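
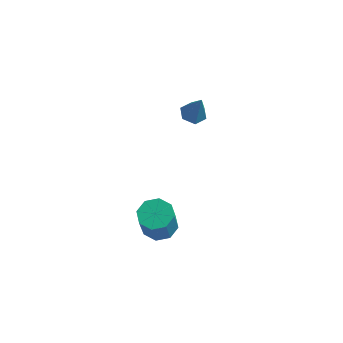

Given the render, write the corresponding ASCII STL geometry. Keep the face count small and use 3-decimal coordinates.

solid 
facet normal -0.076 0.375 -0.924
outer loop
vertex 2.235 -3.912 -1.597
vertex 1.34 -3.433 -1.329
vertex 2.357 -3.173 -1.307
endloop
endfacet
facet normal 0.986 -0.113 -0.126
outer loop
vertex 2.235 -3.912 -1.597
vertex 2.357 -3.173 -1.307
vertex 2.395 -4.707 0.362
endloop
endfacet
facet normal 0.986 -0.113 -0.126
outer loop
vertex 2.395 -4.707 0.362
vertex 2.357 -3.173 -1.307
vertex 2.517 -3.967 0.651
endloop
endfacet
facet normal 0.075 -0.374 0.925
outer loop
vertex 2.395 -4.707 0.362
vertex 2.517 -3.967 0.651
vertex 1.5 -4.227 0.629
endloop
endfacet
facet normal -0.076 0.375 -0.924
outer loop
vertex 2.357 -3.173 -1.307
vertex 1.34 -3.433 -1.329
vertex 1.883 -2.586 -1.03
endloop
endfacet
facet normal 0.804 0.571 0.166
outer loop
vertex 2.357 -3.173 -1.307
vertex 1.883 -2.586 -1.03
vertex 2.517 -3.967 0.651
endloop
endfacet
facet normal 0.805 0.570 0.165
outer loop
vertex 2.517 -3.967 0.651
vertex 1.883 -2.586 -1.03
vertex 2.044 -3.38 0.928
endloop
endfacet
facet normal 0.076 -0.375 0.924
outer loop
vertex 2.517 -3.967 0.651
vertex 2.044 -3.38 0.928
vertex 1.5 -4.227 0.629
endloop
endfacet
facet normal -0.075 0.374 -0.924
outer loop
vertex 1.883 -2.586 -1.03
vertex 1.34 -3.433 -1.329
vertex 1.091 -2.495 -0.929
endloop
endfacet
facet normal 0.152 0.920 0.361
outer loop
vertex 1.883 -2.586 -1.03
vertex 1.091 -2.495 -0.929
vertex 2.044 -3.38 0.928
endloop
endfacet
facet normal 0.152 0.920 0.360
outer loop
vertex 2.044 -3.38 0.928
vertex 1.091 -2.495 -0.929
vertex 1.252 -3.289 1.03
endloop
endfacet
facet normal 0.076 -0.375 0.924
outer loop
vertex 2.044 -3.38 0.928
vertex 1.252 -3.289 1.03
vertex 1.5 -4.227 0.629
endloop
endfacet
facet normal -0.075 0.374 -0.924
outer loop
vertex 1.091 -2.495 -0.929
vertex 1.34 -3.433 -1.329
vertex 0.445 -2.953 -1.062
endloop
endfacet
facet normal -0.589 0.731 0.345
outer loop
vertex 1.091 -2.495 -0.929
vertex 0.445 -2.953 -1.062
vertex 1.252 -3.289 1.03
endloop
endfacet
facet normal -0.589 0.731 0.345
outer loop
vertex 1.252 -3.289 1.03
vertex 0.445 -2.953 -1.062
vertex 0.605 -3.748 0.897
endloop
endfacet
facet normal 0.076 -0.375 0.924
outer loop
vertex 1.252 -3.289 1.03
vertex 0.605 -3.748 0.897
vertex 1.5 -4.227 0.629
endloop
endfacet
facet normal -0.075 0.374 -0.925
outer loop
vertex 0.445 -2.953 -1.062
vertex 1.34 -3.433 -1.329
vertex 0.323 -3.693 -1.351
endloop
endfacet
facet normal -0.986 0.113 0.126
outer loop
vertex 0.445 -2.953 -1.062
vertex 0.323 -3.693 -1.351
vertex 0.605 -3.748 0.897
endloop
endfacet
facet normal -0.986 0.113 0.126
outer loop
vertex 0.605 -3.748 0.897
vertex 0.323 -3.693 -1.351
vertex 0.483 -4.487 0.607
endloop
endfacet
facet normal 0.076 -0.375 0.924
outer loop
vertex 0.605 -3.748 0.897
vertex 0.483 -4.487 0.607
vertex 1.5 -4.227 0.629
endloop
endfacet
facet normal -0.076 0.375 -0.924
outer loop
vertex 0.323 -3.693 -1.351
vertex 1.34 -3.433 -1.329
vertex 0.796 -4.28 -1.628
endloop
endfacet
facet normal -0.805 -0.570 -0.165
outer loop
vertex 0.323 -3.693 -1.351
vertex 0.796 -4.28 -1.628
vertex 0.483 -4.487 0.607
endloop
endfacet
facet normal -0.804 -0.571 -0.165
outer loop
vertex 0.483 -4.487 0.607
vertex 0.796 -4.28 -1.628
vertex 0.957 -5.074 0.33
endloop
endfacet
facet normal 0.076 -0.375 0.924
outer loop
vertex 0.483 -4.487 0.607
vertex 0.957 -5.074 0.33
vertex 1.5 -4.227 0.629
endloop
endfacet
facet normal -0.076 0.375 -0.924
outer loop
vertex 0.796 -4.28 -1.628
vertex 1.34 -3.433 -1.329
vertex 1.588 -4.371 -1.73
endloop
endfacet
facet normal -0.152 -0.920 -0.361
outer loop
vertex 0.796 -4.28 -1.628
vertex 1.588 -4.371 -1.73
vertex 0.957 -5.074 0.33
endloop
endfacet
facet normal -0.152 -0.920 -0.361
outer loop
vertex 0.957 -5.074 0.33
vertex 1.588 -4.371 -1.73
vertex 1.749 -5.165 0.229
endloop
endfacet
facet normal 0.075 -0.374 0.924
outer loop
vertex 0.957 -5.074 0.33
vertex 1.749 -5.165 0.229
vertex 1.5 -4.227 0.629
endloop
endfacet
facet normal -0.076 0.375 -0.924
outer loop
vertex 1.588 -4.371 -1.73
vertex 1.34 -3.433 -1.329
vertex 2.235 -3.912 -1.597
endloop
endfacet
facet normal 0.589 -0.731 -0.345
outer loop
vertex 1.588 -4.371 -1.73
vertex 2.235 -3.912 -1.597
vertex 1.749 -5.165 0.229
endloop
endfacet
facet normal 0.589 -0.731 -0.345
outer loop
vertex 1.749 -5.165 0.229
vertex 2.235 -3.912 -1.597
vertex 2.395 -4.707 0.362
endloop
endfacet
facet normal 0.075 -0.374 0.924
outer loop
vertex 1.749 -5.165 0.229
vertex 2.395 -4.707 0.362
vertex 1.5 -4.227 0.629
endloop
endfacet
facet normal -0.334 0.129 -0.934
outer loop
vertex 0.418 2.76 1.895
vertex -0.028 3.402 2.143
vertex 0.742 3.513 1.883
endloop
endfacet
facet normal 0.918 -0.395 -0.008
outer loop
vertex 0.418 2.76 1.895
vertex 0.742 3.513 1.883
vertex 0.608 3.158 3.917
endloop
endfacet
facet normal -0.334 0.127 -0.934
outer loop
vertex 0.742 3.513 1.883
vertex -0.028 3.402 2.143
vertex 0.296 4.155 2.13
endloop
endfacet
facet normal 0.838 0.526 0.147
outer loop
vertex 0.742 3.513 1.883
vertex 0.296 4.155 2.13
vertex 0.608 3.158 3.917
endloop
endfacet
facet normal -0.335 0.128 -0.933
outer loop
vertex 0.296 4.155 2.13
vertex -0.028 3.402 2.143
vertex -0.473 4.044 2.391
endloop
endfacet
facet normal 0.037 0.875 0.482
outer loop
vertex 0.296 4.155 2.13
vertex -0.473 4.044 2.391
vertex 0.608 3.158 3.917
endloop
endfacet
facet normal -0.334 0.129 -0.934
outer loop
vertex -0.473 4.044 2.391
vertex -0.028 3.402 2.143
vertex -0.797 3.291 2.403
endloop
endfacet
facet normal -0.685 0.305 0.662
outer loop
vertex -0.473 4.044 2.391
vertex -0.797 3.291 2.403
vertex 0.608 3.158 3.917
endloop
endfacet
facet normal -0.334 0.128 -0.934
outer loop
vertex -0.797 3.291 2.403
vertex -0.028 3.402 2.143
vertex -0.352 2.649 2.156
endloop
endfacet
facet normal -0.605 -0.614 0.507
outer loop
vertex -0.797 3.291 2.403
vertex -0.352 2.649 2.156
vertex 0.608 3.158 3.917
endloop
endfacet
facet normal -0.335 0.128 -0.934
outer loop
vertex -0.352 2.649 2.156
vertex -0.028 3.402 2.143
vertex 0.418 2.76 1.895
endloop
endfacet
facet normal 0.197 -0.965 0.171
outer loop
vertex -0.352 2.649 2.156
vertex 0.418 2.76 1.895
vertex 0.608 3.158 3.917
endloop
endfacet

endsolid


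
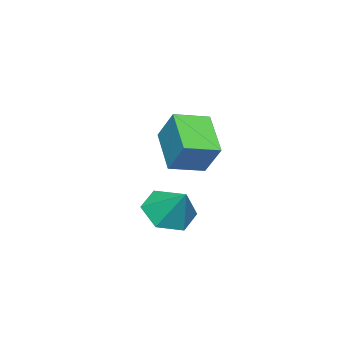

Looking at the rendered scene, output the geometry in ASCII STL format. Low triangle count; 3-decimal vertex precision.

solid 
facet normal -0.296 -0.620 -0.726
outer loop
vertex 3.07 0.595 -3.963
vertex 2.3 1.308 -4.258
vertex 3.292 1.36 -4.707
endloop
endfacet
facet normal 0.955 0.010 0.295
outer loop
vertex 3.07 0.595 -3.963
vertex 3.292 1.36 -4.707
vertex 2.78 2.312 -3.082
endloop
endfacet
facet normal -0.296 -0.620 -0.726
outer loop
vertex 3.292 1.36 -4.707
vertex 2.3 1.308 -4.258
vertex 2.522 2.073 -5.002
endloop
endfacet
facet normal 0.705 0.686 -0.180
outer loop
vertex 3.292 1.36 -4.707
vertex 2.522 2.073 -5.002
vertex 2.78 2.312 -3.082
endloop
endfacet
facet normal -0.296 -0.620 -0.726
outer loop
vertex 2.522 2.073 -5.002
vertex 2.3 1.308 -4.258
vertex 1.53 2.021 -4.553
endloop
endfacet
facet normal -0.101 0.989 -0.109
outer loop
vertex 2.522 2.073 -5.002
vertex 1.53 2.021 -4.553
vertex 2.78 2.312 -3.082
endloop
endfacet
facet normal -0.296 -0.620 -0.727
outer loop
vertex 1.53 2.021 -4.553
vertex 2.3 1.308 -4.258
vertex 1.308 1.255 -3.809
endloop
endfacet
facet normal -0.657 0.615 0.437
outer loop
vertex 1.53 2.021 -4.553
vertex 1.308 1.255 -3.809
vertex 2.78 2.312 -3.082
endloop
endfacet
facet normal -0.296 -0.620 -0.727
outer loop
vertex 1.308 1.255 -3.809
vertex 2.3 1.308 -4.258
vertex 2.078 0.542 -3.514
endloop
endfacet
facet normal -0.406 -0.061 0.912
outer loop
vertex 1.308 1.255 -3.809
vertex 2.078 0.542 -3.514
vertex 2.78 2.312 -3.082
endloop
endfacet
facet normal -0.296 -0.620 -0.727
outer loop
vertex 2.078 0.542 -3.514
vertex 2.3 1.308 -4.258
vertex 3.07 0.595 -3.963
endloop
endfacet
facet normal 0.400 -0.364 0.841
outer loop
vertex 2.078 0.542 -3.514
vertex 3.07 0.595 -3.963
vertex 2.78 2.312 -3.082
endloop
endfacet
facet normal -0.605 -0.586 0.540
outer loop
vertex -1.366 -0.729 -0.958
vertex -2.544 0.194 -1.277
vertex -1.7 -1.617 -2.296
endloop
endfacet
facet normal 0.770 -0.603 0.208
outer loop
vertex -0.436 -0.394 -3.423
vertex -1.366 -0.729 -0.958
vertex -1.7 -1.617 -2.296
endloop
endfacet
facet normal -0.605 -0.586 0.540
outer loop
vertex -1.7 -1.617 -2.296
vertex -2.544 0.194 -1.277
vertex -2.878 -0.694 -2.614
endloop
endfacet
facet normal -0.204 -0.541 -0.816
outer loop
vertex -2.878 -0.694 -2.614
vertex -0.436 -0.394 -3.423
vertex -1.7 -1.617 -2.296
endloop
endfacet
facet normal 0.203 0.541 0.816
outer loop
vertex -1.366 -0.729 -0.958
vertex -1.28 1.417 -2.404
vertex -2.544 0.194 -1.277
endloop
endfacet
facet normal 0.770 -0.603 0.208
outer loop
vertex -0.102 0.494 -2.086
vertex -1.366 -0.729 -0.958
vertex -0.436 -0.394 -3.423
endloop
endfacet
facet normal 0.204 0.541 0.816
outer loop
vertex -0.102 0.494 -2.086
vertex -1.28 1.417 -2.404
vertex -1.366 -0.729 -0.958
endloop
endfacet
facet normal -0.770 0.603 -0.208
outer loop
vertex -2.544 0.194 -1.277
vertex -1.28 1.417 -2.404
vertex -2.878 -0.694 -2.614
endloop
endfacet
facet normal -0.204 -0.542 -0.816
outer loop
vertex -1.614 0.529 -3.742
vertex -0.436 -0.394 -3.423
vertex -2.878 -0.694 -2.614
endloop
endfacet
facet normal -0.770 0.603 -0.208
outer loop
vertex -2.878 -0.694 -2.614
vertex -1.28 1.417 -2.404
vertex -1.614 0.529 -3.742
endloop
endfacet
facet normal 0.605 0.585 -0.540
outer loop
vertex -1.614 0.529 -3.742
vertex -0.102 0.494 -2.086
vertex -0.436 -0.394 -3.423
endloop
endfacet
facet normal 0.605 0.586 -0.540
outer loop
vertex -1.28 1.417 -2.404
vertex -0.102 0.494 -2.086
vertex -1.614 0.529 -3.742
endloop
endfacet

endsolid


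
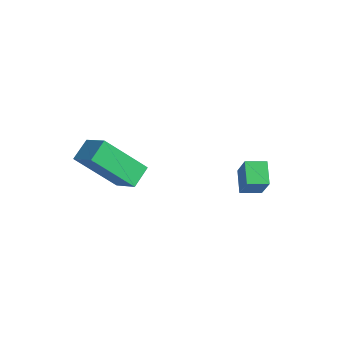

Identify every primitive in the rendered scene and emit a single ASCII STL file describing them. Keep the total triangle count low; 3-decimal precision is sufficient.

solid 
facet normal -0.879 -0.081 -0.470
outer loop
vertex -0.916 -3.335 3.588
vertex -0.214 -2.025 2.048
vertex -0.584 -4.09 3.097
endloop
endfacet
facet normal -0.329 -0.612 0.719
outer loop
vertex 0.454 -3.995 3.652
vertex -0.916 -3.335 3.588
vertex -0.584 -4.09 3.097
endloop
endfacet
facet normal -0.879 -0.081 -0.470
outer loop
vertex -0.584 -4.09 3.097
vertex -0.214 -2.025 2.048
vertex 0.118 -2.781 1.557
endloop
endfacet
facet normal 0.345 -0.787 -0.511
outer loop
vertex 0.118 -2.781 1.557
vertex 0.454 -3.995 3.652
vertex -0.584 -4.09 3.097
endloop
endfacet
facet normal -0.346 0.787 0.512
outer loop
vertex -0.916 -3.335 3.588
vertex 0.824 -1.93 2.603
vertex -0.214 -2.025 2.048
endloop
endfacet
facet normal -0.328 -0.612 0.720
outer loop
vertex 0.122 -3.239 4.143
vertex -0.916 -3.335 3.588
vertex 0.454 -3.995 3.652
endloop
endfacet
facet normal -0.346 0.787 0.511
outer loop
vertex 0.122 -3.239 4.143
vertex 0.824 -1.93 2.603
vertex -0.916 -3.335 3.588
endloop
endfacet
facet normal 0.329 0.612 -0.720
outer loop
vertex -0.214 -2.025 2.048
vertex 0.824 -1.93 2.603
vertex 0.118 -2.781 1.557
endloop
endfacet
facet normal 0.346 -0.787 -0.511
outer loop
vertex 1.156 -2.685 2.112
vertex 0.454 -3.995 3.652
vertex 0.118 -2.781 1.557
endloop
endfacet
facet normal 0.328 0.612 -0.719
outer loop
vertex 0.118 -2.781 1.557
vertex 0.824 -1.93 2.603
vertex 1.156 -2.685 2.112
endloop
endfacet
facet normal 0.879 0.081 0.470
outer loop
vertex 1.156 -2.685 2.112
vertex 0.122 -3.239 4.143
vertex 0.454 -3.995 3.652
endloop
endfacet
facet normal 0.879 0.081 0.470
outer loop
vertex 0.824 -1.93 2.603
vertex 0.122 -3.239 4.143
vertex 1.156 -2.685 2.112
endloop
endfacet
facet normal -0.556 0.172 -0.814
outer loop
vertex 2.081 1.032 1.96
vertex 2.429 1.746 1.873
vertex 2.789 0.617 1.389
endloop
endfacet
facet normal -0.436 -0.893 0.109
outer loop
vertex 3.511 0.394 2.447
vertex 2.081 1.032 1.96
vertex 2.789 0.617 1.389
endloop
endfacet
facet normal -0.555 0.172 -0.814
outer loop
vertex 2.789 0.617 1.389
vertex 2.429 1.746 1.873
vertex 3.138 1.332 1.302
endloop
endfacet
facet normal 0.708 -0.415 -0.571
outer loop
vertex 3.138 1.332 1.302
vertex 3.511 0.394 2.447
vertex 2.789 0.617 1.389
endloop
endfacet
facet normal -0.708 0.415 0.571
outer loop
vertex 2.081 1.032 1.96
vertex 3.151 1.523 2.931
vertex 2.429 1.746 1.873
endloop
endfacet
facet normal -0.435 -0.894 0.107
outer loop
vertex 2.802 0.808 3.018
vertex 2.081 1.032 1.96
vertex 3.511 0.394 2.447
endloop
endfacet
facet normal -0.708 0.415 0.571
outer loop
vertex 2.802 0.808 3.018
vertex 3.151 1.523 2.931
vertex 2.081 1.032 1.96
endloop
endfacet
facet normal 0.435 0.894 -0.108
outer loop
vertex 2.429 1.746 1.873
vertex 3.151 1.523 2.931
vertex 3.138 1.332 1.302
endloop
endfacet
facet normal 0.709 -0.415 -0.571
outer loop
vertex 3.859 1.108 2.36
vertex 3.511 0.394 2.447
vertex 3.138 1.332 1.302
endloop
endfacet
facet normal 0.436 0.893 -0.108
outer loop
vertex 3.138 1.332 1.302
vertex 3.151 1.523 2.931
vertex 3.859 1.108 2.36
endloop
endfacet
facet normal 0.555 -0.171 0.814
outer loop
vertex 3.859 1.108 2.36
vertex 2.802 0.808 3.018
vertex 3.511 0.394 2.447
endloop
endfacet
facet normal 0.555 -0.172 0.814
outer loop
vertex 3.151 1.523 2.931
vertex 2.802 0.808 3.018
vertex 3.859 1.108 2.36
endloop
endfacet

endsolid


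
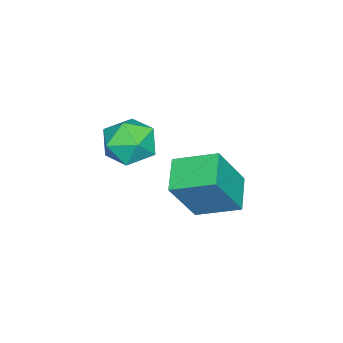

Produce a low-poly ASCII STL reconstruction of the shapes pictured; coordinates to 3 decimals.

solid 
facet normal -0.872 0.344 0.349
outer loop
vertex -2.013 -1.383 -0.934
vertex -1.966 -1.979 -0.228
vertex -1.599 -1.134 -0.145
endloop
endfacet
facet normal -0.516 0.857 0.000
outer loop
vertex -2.013 -1.383 -0.934
vertex -1.599 -1.134 -0.145
vertex -1.221 -0.906 -0.958
endloop
endfacet
facet normal -0.400 0.630 -0.666
outer loop
vertex -2.013 -1.383 -0.934
vertex -1.221 -0.906 -0.958
vertex -1.355 -1.61 -1.544
endloop
endfacet
facet normal -0.684 -0.021 -0.730
outer loop
vertex -2.013 -1.383 -0.934
vertex -1.355 -1.61 -1.544
vertex -1.816 -2.273 -1.093
endloop
endfacet
facet normal -0.975 -0.198 -0.102
outer loop
vertex -2.013 -1.383 -0.934
vertex -1.816 -2.273 -1.093
vertex -1.966 -1.979 -0.228
endloop
endfacet
facet normal 0.118 0.941 0.318
outer loop
vertex -1.221 -0.906 -0.958
vertex -1.599 -1.134 -0.145
vertex -0.684 -1.207 -0.267
endloop
endfacet
facet normal -0.458 0.112 0.882
outer loop
vertex -1.599 -1.134 -0.145
vertex -1.966 -1.979 -0.228
vertex -1.145 -1.87 0.184
endloop
endfacet
facet normal -0.625 -0.766 0.152
outer loop
vertex -1.966 -1.979 -0.228
vertex -1.816 -2.273 -1.093
vertex -1.279 -2.574 -0.402
endloop
endfacet
facet normal -0.153 -0.481 -0.863
outer loop
vertex -1.816 -2.273 -1.093
vertex -1.355 -1.61 -1.544
vertex -0.901 -2.346 -1.215
endloop
endfacet
facet normal 0.305 0.574 -0.760
outer loop
vertex -1.355 -1.61 -1.544
vertex -1.221 -0.906 -0.958
vertex -0.534 -1.501 -1.132
endloop
endfacet
facet normal 0.684 0.021 0.730
outer loop
vertex -0.487 -2.097 -0.426
vertex -0.684 -1.207 -0.267
vertex -1.145 -1.87 0.184
endloop
endfacet
facet normal 0.400 -0.630 0.666
outer loop
vertex -0.487 -2.097 -0.426
vertex -1.145 -1.87 0.184
vertex -1.279 -2.574 -0.402
endloop
endfacet
facet normal 0.516 -0.857 -0.000
outer loop
vertex -0.487 -2.097 -0.426
vertex -1.279 -2.574 -0.402
vertex -0.901 -2.346 -1.215
endloop
endfacet
facet normal 0.872 -0.344 -0.349
outer loop
vertex -0.487 -2.097 -0.426
vertex -0.901 -2.346 -1.215
vertex -0.534 -1.501 -1.132
endloop
endfacet
facet normal 0.975 0.198 0.102
outer loop
vertex -0.487 -2.097 -0.426
vertex -0.534 -1.501 -1.132
vertex -0.684 -1.207 -0.267
endloop
endfacet
facet normal 0.153 0.481 0.863
outer loop
vertex -1.145 -1.87 0.184
vertex -0.684 -1.207 -0.267
vertex -1.599 -1.134 -0.145
endloop
endfacet
facet normal -0.305 -0.574 0.760
outer loop
vertex -1.279 -2.574 -0.402
vertex -1.145 -1.87 0.184
vertex -1.966 -1.979 -0.228
endloop
endfacet
facet normal -0.118 -0.941 -0.318
outer loop
vertex -0.901 -2.346 -1.215
vertex -1.279 -2.574 -0.402
vertex -1.816 -2.273 -1.093
endloop
endfacet
facet normal 0.458 -0.112 -0.882
outer loop
vertex -0.534 -1.501 -1.132
vertex -0.901 -2.346 -1.215
vertex -1.355 -1.61 -1.544
endloop
endfacet
facet normal 0.625 0.766 -0.152
outer loop
vertex -0.684 -1.207 -0.267
vertex -0.534 -1.501 -1.132
vertex -1.221 -0.906 -0.958
endloop
endfacet
facet normal -0.448 0.253 -0.858
outer loop
vertex -4.197 0.676 -3.719
vertex -3.081 1.059 -4.189
vertex -3.944 -0.73 -4.266
endloop
endfacet
facet normal -0.879 -0.302 0.370
outer loop
vertex -3.079 -1.219 -2.611
vertex -4.197 0.676 -3.719
vertex -3.944 -0.73 -4.266
endloop
endfacet
facet normal -0.448 0.253 -0.857
outer loop
vertex -3.944 -0.73 -4.266
vertex -3.081 1.059 -4.189
vertex -2.829 -0.347 -4.736
endloop
endfacet
facet normal 0.165 -0.919 -0.358
outer loop
vertex -2.829 -0.347 -4.736
vertex -3.079 -1.219 -2.611
vertex -3.944 -0.73 -4.266
endloop
endfacet
facet normal -0.165 0.919 0.358
outer loop
vertex -4.197 0.676 -3.719
vertex -2.216 0.57 -2.534
vertex -3.081 1.059 -4.189
endloop
endfacet
facet normal -0.878 -0.302 0.371
outer loop
vertex -3.331 0.187 -2.064
vertex -4.197 0.676 -3.719
vertex -3.079 -1.219 -2.611
endloop
endfacet
facet normal -0.165 0.919 0.358
outer loop
vertex -3.331 0.187 -2.064
vertex -2.216 0.57 -2.534
vertex -4.197 0.676 -3.719
endloop
endfacet
facet normal 0.879 0.301 -0.370
outer loop
vertex -3.081 1.059 -4.189
vertex -2.216 0.57 -2.534
vertex -2.829 -0.347 -4.736
endloop
endfacet
facet normal 0.165 -0.919 -0.358
outer loop
vertex -1.963 -0.836 -3.081
vertex -3.079 -1.219 -2.611
vertex -2.829 -0.347 -4.736
endloop
endfacet
facet normal 0.878 0.302 -0.370
outer loop
vertex -2.829 -0.347 -4.736
vertex -2.216 0.57 -2.534
vertex -1.963 -0.836 -3.081
endloop
endfacet
facet normal 0.448 -0.253 0.857
outer loop
vertex -1.963 -0.836 -3.081
vertex -3.331 0.187 -2.064
vertex -3.079 -1.219 -2.611
endloop
endfacet
facet normal 0.448 -0.253 0.857
outer loop
vertex -2.216 0.57 -2.534
vertex -3.331 0.187 -2.064
vertex -1.963 -0.836 -3.081
endloop
endfacet

endsolid


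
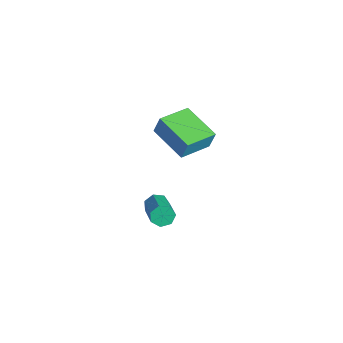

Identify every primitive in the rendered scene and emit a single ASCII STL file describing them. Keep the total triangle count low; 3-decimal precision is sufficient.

solid 
facet normal -0.935 -0.255 0.246
outer loop
vertex -4.171 -0.637 -2.108
vertex -4.705 1.049 -2.386
vertex -4.377 -0.871 -3.132
endloop
endfacet
facet normal 0.298 -0.942 0.155
outer loop
vertex -2.395 -0.329 -3.654
vertex -4.171 -0.637 -2.108
vertex -4.377 -0.871 -3.132
endloop
endfacet
facet normal -0.935 -0.255 0.246
outer loop
vertex -4.377 -0.871 -3.132
vertex -4.705 1.049 -2.386
vertex -4.911 0.815 -3.41
endloop
endfacet
facet normal -0.192 -0.219 -0.957
outer loop
vertex -4.911 0.815 -3.41
vertex -2.395 -0.329 -3.654
vertex -4.377 -0.871 -3.132
endloop
endfacet
facet normal 0.192 0.219 0.957
outer loop
vertex -4.171 -0.637 -2.108
vertex -2.723 1.591 -2.908
vertex -4.705 1.049 -2.386
endloop
endfacet
facet normal 0.298 -0.942 0.155
outer loop
vertex -2.189 -0.095 -2.63
vertex -4.171 -0.637 -2.108
vertex -2.395 -0.329 -3.654
endloop
endfacet
facet normal 0.192 0.219 0.957
outer loop
vertex -2.189 -0.095 -2.63
vertex -2.723 1.591 -2.908
vertex -4.171 -0.637 -2.108
endloop
endfacet
facet normal -0.298 0.942 -0.155
outer loop
vertex -4.705 1.049 -2.386
vertex -2.723 1.591 -2.908
vertex -4.911 0.815 -3.41
endloop
endfacet
facet normal -0.192 -0.219 -0.957
outer loop
vertex -2.929 1.357 -3.932
vertex -2.395 -0.329 -3.654
vertex -4.911 0.815 -3.41
endloop
endfacet
facet normal -0.298 0.942 -0.155
outer loop
vertex -4.911 0.815 -3.41
vertex -2.723 1.591 -2.908
vertex -2.929 1.357 -3.932
endloop
endfacet
facet normal 0.935 0.255 -0.246
outer loop
vertex -2.929 1.357 -3.932
vertex -2.189 -0.095 -2.63
vertex -2.395 -0.329 -3.654
endloop
endfacet
facet normal 0.935 0.255 -0.246
outer loop
vertex -2.723 1.591 -2.908
vertex -2.189 -0.095 -2.63
vertex -2.929 1.357 -3.932
endloop
endfacet
facet normal -0.878 0.208 -0.430
outer loop
vertex 1.277 -2.759 -3.391
vertex 0.998 -3.054 -2.964
vertex 1.142 -2.483 -2.982
endloop
endfacet
facet normal 0.398 0.816 -0.419
outer loop
vertex 1.277 -2.759 -3.391
vertex 1.142 -2.483 -2.982
vertex 2.762 -3.11 -2.664
endloop
endfacet
facet normal 0.398 0.816 -0.419
outer loop
vertex 2.762 -3.11 -2.664
vertex 1.142 -2.483 -2.982
vertex 2.627 -2.834 -2.255
endloop
endfacet
facet normal 0.878 -0.208 0.430
outer loop
vertex 2.762 -3.11 -2.664
vertex 2.627 -2.834 -2.255
vertex 2.482 -3.406 -2.236
endloop
endfacet
facet normal -0.878 0.208 -0.431
outer loop
vertex 1.142 -2.483 -2.982
vertex 0.998 -3.054 -2.964
vertex 0.898 -2.637 -2.559
endloop
endfacet
facet normal 0.042 0.931 0.363
outer loop
vertex 1.142 -2.483 -2.982
vertex 0.898 -2.637 -2.559
vertex 2.627 -2.834 -2.255
endloop
endfacet
facet normal 0.042 0.931 0.363
outer loop
vertex 2.627 -2.834 -2.255
vertex 0.898 -2.637 -2.559
vertex 2.383 -2.988 -1.832
endloop
endfacet
facet normal 0.878 -0.208 0.431
outer loop
vertex 2.627 -2.834 -2.255
vertex 2.383 -2.988 -1.832
vertex 2.482 -3.406 -2.236
endloop
endfacet
facet normal -0.878 0.208 -0.431
outer loop
vertex 0.898 -2.637 -2.559
vertex 0.998 -3.054 -2.964
vertex 0.729 -3.105 -2.441
endloop
endfacet
facet normal -0.346 0.345 0.873
outer loop
vertex 0.898 -2.637 -2.559
vertex 0.729 -3.105 -2.441
vertex 2.383 -2.988 -1.832
endloop
endfacet
facet normal -0.346 0.347 0.872
outer loop
vertex 2.383 -2.988 -1.832
vertex 0.729 -3.105 -2.441
vertex 2.214 -3.456 -1.713
endloop
endfacet
facet normal 0.878 -0.208 0.430
outer loop
vertex 2.383 -2.988 -1.832
vertex 2.214 -3.456 -1.713
vertex 2.482 -3.406 -2.236
endloop
endfacet
facet normal -0.878 0.206 -0.432
outer loop
vertex 0.729 -3.105 -2.441
vertex 0.998 -3.054 -2.964
vertex 0.763 -3.536 -2.716
endloop
endfacet
facet normal -0.474 -0.500 0.725
outer loop
vertex 0.729 -3.105 -2.441
vertex 0.763 -3.536 -2.716
vertex 2.214 -3.456 -1.713
endloop
endfacet
facet normal -0.473 -0.500 0.725
outer loop
vertex 2.214 -3.456 -1.713
vertex 0.763 -3.536 -2.716
vertex 2.247 -3.887 -1.989
endloop
endfacet
facet normal 0.878 -0.208 0.430
outer loop
vertex 2.214 -3.456 -1.713
vertex 2.247 -3.887 -1.989
vertex 2.482 -3.406 -2.236
endloop
endfacet
facet normal -0.879 0.207 -0.430
outer loop
vertex 0.763 -3.536 -2.716
vertex 0.998 -3.054 -2.964
vertex 0.973 -3.604 -3.178
endloop
endfacet
facet normal -0.245 -0.969 0.031
outer loop
vertex 0.763 -3.536 -2.716
vertex 0.973 -3.604 -3.178
vertex 2.247 -3.887 -1.989
endloop
endfacet
facet normal -0.245 -0.969 0.031
outer loop
vertex 2.247 -3.887 -1.989
vertex 0.973 -3.604 -3.178
vertex 2.457 -3.955 -2.451
endloop
endfacet
facet normal 0.878 -0.208 0.430
outer loop
vertex 2.247 -3.887 -1.989
vertex 2.457 -3.955 -2.451
vertex 2.482 -3.406 -2.236
endloop
endfacet
facet normal -0.878 0.208 -0.431
outer loop
vertex 0.973 -3.604 -3.178
vertex 0.998 -3.054 -2.964
vertex 1.202 -3.258 -3.478
endloop
endfacet
facet normal 0.169 -0.707 -0.687
outer loop
vertex 0.973 -3.604 -3.178
vertex 1.202 -3.258 -3.478
vertex 2.457 -3.955 -2.451
endloop
endfacet
facet normal 0.169 -0.707 -0.687
outer loop
vertex 2.457 -3.955 -2.451
vertex 1.202 -3.258 -3.478
vertex 2.686 -3.609 -2.751
endloop
endfacet
facet normal 0.878 -0.208 0.430
outer loop
vertex 2.457 -3.955 -2.451
vertex 2.686 -3.609 -2.751
vertex 2.482 -3.406 -2.236
endloop
endfacet
facet normal -0.878 0.207 -0.431
outer loop
vertex 1.202 -3.258 -3.478
vertex 0.998 -3.054 -2.964
vertex 1.277 -2.759 -3.391
endloop
endfacet
facet normal 0.455 0.086 -0.886
outer loop
vertex 1.202 -3.258 -3.478
vertex 1.277 -2.759 -3.391
vertex 2.686 -3.609 -2.751
endloop
endfacet
facet normal 0.454 0.085 -0.887
outer loop
vertex 2.686 -3.609 -2.751
vertex 1.277 -2.759 -3.391
vertex 2.762 -3.11 -2.664
endloop
endfacet
facet normal 0.878 -0.209 0.430
outer loop
vertex 2.686 -3.609 -2.751
vertex 2.762 -3.11 -2.664
vertex 2.482 -3.406 -2.236
endloop
endfacet

endsolid


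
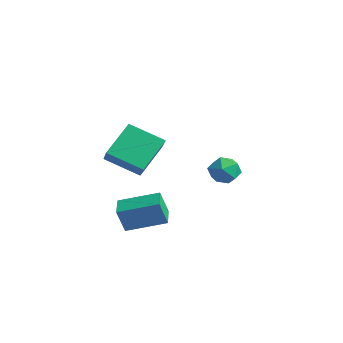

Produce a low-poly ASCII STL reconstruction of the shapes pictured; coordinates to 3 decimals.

solid 
facet normal -0.801 0.582 0.138
outer loop
vertex 1.87 -3.507 0.2
vertex 2.918 -2.183 0.696
vertex 1.941 -3.146 -0.911
endloop
endfacet
facet normal -0.595 -0.752 -0.282
outer loop
vertex 2.782 -3.757 -1.056
vertex 1.87 -3.507 0.2
vertex 1.941 -3.146 -0.911
endloop
endfacet
facet normal -0.801 0.582 0.139
outer loop
vertex 1.941 -3.146 -0.911
vertex 2.918 -2.183 0.696
vertex 2.988 -1.822 -0.414
endloop
endfacet
facet normal 0.060 0.309 -0.949
outer loop
vertex 2.988 -1.822 -0.414
vertex 2.782 -3.757 -1.056
vertex 1.941 -3.146 -0.911
endloop
endfacet
facet normal -0.060 -0.308 0.949
outer loop
vertex 1.87 -3.507 0.2
vertex 3.759 -2.794 0.551
vertex 2.918 -2.183 0.696
endloop
endfacet
facet normal -0.595 -0.753 -0.282
outer loop
vertex 2.712 -4.118 0.054
vertex 1.87 -3.507 0.2
vertex 2.782 -3.757 -1.056
endloop
endfacet
facet normal -0.060 -0.309 0.949
outer loop
vertex 2.712 -4.118 0.054
vertex 3.759 -2.794 0.551
vertex 1.87 -3.507 0.2
endloop
endfacet
facet normal 0.595 0.752 0.282
outer loop
vertex 2.918 -2.183 0.696
vertex 3.759 -2.794 0.551
vertex 2.988 -1.822 -0.414
endloop
endfacet
facet normal 0.059 0.309 -0.949
outer loop
vertex 3.83 -2.433 -0.56
vertex 2.782 -3.757 -1.056
vertex 2.988 -1.822 -0.414
endloop
endfacet
facet normal 0.595 0.752 0.283
outer loop
vertex 2.988 -1.822 -0.414
vertex 3.759 -2.794 0.551
vertex 3.83 -2.433 -0.56
endloop
endfacet
facet normal 0.801 -0.582 -0.139
outer loop
vertex 3.83 -2.433 -0.56
vertex 2.712 -4.118 0.054
vertex 2.782 -3.757 -1.056
endloop
endfacet
facet normal 0.801 -0.582 -0.138
outer loop
vertex 3.759 -2.794 0.551
vertex 2.712 -4.118 0.054
vertex 3.83 -2.433 -0.56
endloop
endfacet
facet normal -0.636 -0.446 0.629
outer loop
vertex 0.86 1.966 0.551
vertex 1.305 1.302 0.53
vertex 1.452 1.865 1.078
endloop
endfacet
facet normal -0.617 0.259 0.743
outer loop
vertex 0.86 1.966 0.551
vertex 1.452 1.865 1.078
vertex 1.339 2.578 0.736
endloop
endfacet
facet normal -0.800 0.585 0.135
outer loop
vertex 0.86 1.966 0.551
vertex 1.339 2.578 0.736
vertex 1.122 2.456 -0.023
endloop
endfacet
facet normal -0.931 0.082 -0.355
outer loop
vertex 0.86 1.966 0.551
vertex 1.122 2.456 -0.023
vertex 1.101 1.667 -0.15
endloop
endfacet
facet normal -0.830 -0.555 -0.049
outer loop
vertex 0.86 1.966 0.551
vertex 1.101 1.667 -0.15
vertex 1.305 1.302 0.53
endloop
endfacet
facet normal 0.055 0.439 0.897
outer loop
vertex 1.339 2.578 0.736
vertex 1.452 1.865 1.078
vertex 2.079 2.293 0.83
endloop
endfacet
facet normal 0.024 -0.701 0.713
outer loop
vertex 1.452 1.865 1.078
vertex 1.305 1.302 0.53
vertex 2.058 1.504 0.703
endloop
endfacet
facet normal -0.289 -0.877 -0.384
outer loop
vertex 1.305 1.302 0.53
vertex 1.101 1.667 -0.15
vertex 1.841 1.382 -0.056
endloop
endfacet
facet normal -0.452 0.153 -0.879
outer loop
vertex 1.101 1.667 -0.15
vertex 1.122 2.456 -0.023
vertex 1.728 2.095 -0.398
endloop
endfacet
facet normal -0.239 0.967 -0.087
outer loop
vertex 1.122 2.456 -0.023
vertex 1.339 2.578 0.736
vertex 1.875 2.658 0.15
endloop
endfacet
facet normal 0.931 -0.082 0.355
outer loop
vertex 2.32 1.994 0.129
vertex 2.079 2.293 0.83
vertex 2.058 1.504 0.703
endloop
endfacet
facet normal 0.800 -0.585 -0.135
outer loop
vertex 2.32 1.994 0.129
vertex 2.058 1.504 0.703
vertex 1.841 1.382 -0.056
endloop
endfacet
facet normal 0.617 -0.259 -0.743
outer loop
vertex 2.32 1.994 0.129
vertex 1.841 1.382 -0.056
vertex 1.728 2.095 -0.398
endloop
endfacet
facet normal 0.636 0.446 -0.629
outer loop
vertex 2.32 1.994 0.129
vertex 1.728 2.095 -0.398
vertex 1.875 2.658 0.15
endloop
endfacet
facet normal 0.830 0.555 0.049
outer loop
vertex 2.32 1.994 0.129
vertex 1.875 2.658 0.15
vertex 2.079 2.293 0.83
endloop
endfacet
facet normal 0.452 -0.153 0.879
outer loop
vertex 2.058 1.504 0.703
vertex 2.079 2.293 0.83
vertex 1.452 1.865 1.078
endloop
endfacet
facet normal 0.239 -0.967 0.087
outer loop
vertex 1.841 1.382 -0.056
vertex 2.058 1.504 0.703
vertex 1.305 1.302 0.53
endloop
endfacet
facet normal -0.055 -0.439 -0.897
outer loop
vertex 1.728 2.095 -0.398
vertex 1.841 1.382 -0.056
vertex 1.101 1.667 -0.15
endloop
endfacet
facet normal -0.024 0.701 -0.713
outer loop
vertex 1.875 2.658 0.15
vertex 1.728 2.095 -0.398
vertex 1.122 2.456 -0.023
endloop
endfacet
facet normal 0.289 0.877 0.384
outer loop
vertex 2.079 2.293 0.83
vertex 1.875 2.658 0.15
vertex 1.339 2.578 0.736
endloop
endfacet
facet normal -0.699 0.336 -0.631
outer loop
vertex 0.468 -3.245 1.949
vertex 0.081 -1.908 3.09
vertex 1.634 -2.255 1.185
endloop
endfacet
facet normal 0.215 -0.743 -0.634
outer loop
vertex 2.459 -2.652 1.93
vertex 0.468 -3.245 1.949
vertex 1.634 -2.255 1.185
endloop
endfacet
facet normal -0.699 0.337 -0.631
outer loop
vertex 1.634 -2.255 1.185
vertex 0.081 -1.908 3.09
vertex 1.248 -0.918 2.326
endloop
endfacet
facet normal 0.682 0.579 -0.447
outer loop
vertex 1.248 -0.918 2.326
vertex 2.459 -2.652 1.93
vertex 1.634 -2.255 1.185
endloop
endfacet
facet normal -0.682 -0.579 0.447
outer loop
vertex 0.468 -3.245 1.949
vertex 0.906 -2.305 3.835
vertex 0.081 -1.908 3.09
endloop
endfacet
facet normal 0.215 -0.743 -0.634
outer loop
vertex 1.292 -3.642 2.694
vertex 0.468 -3.245 1.949
vertex 2.459 -2.652 1.93
endloop
endfacet
facet normal -0.683 -0.578 0.447
outer loop
vertex 1.292 -3.642 2.694
vertex 0.906 -2.305 3.835
vertex 0.468 -3.245 1.949
endloop
endfacet
facet normal -0.215 0.743 0.634
outer loop
vertex 0.081 -1.908 3.09
vertex 0.906 -2.305 3.835
vertex 1.248 -0.918 2.326
endloop
endfacet
facet normal 0.682 0.579 -0.447
outer loop
vertex 2.072 -1.315 3.071
vertex 2.459 -2.652 1.93
vertex 1.248 -0.918 2.326
endloop
endfacet
facet normal -0.215 0.743 0.634
outer loop
vertex 1.248 -0.918 2.326
vertex 0.906 -2.305 3.835
vertex 2.072 -1.315 3.071
endloop
endfacet
facet normal 0.699 -0.336 0.631
outer loop
vertex 2.072 -1.315 3.071
vertex 1.292 -3.642 2.694
vertex 2.459 -2.652 1.93
endloop
endfacet
facet normal 0.699 -0.337 0.631
outer loop
vertex 0.906 -2.305 3.835
vertex 1.292 -3.642 2.694
vertex 2.072 -1.315 3.071
endloop
endfacet

endsolid


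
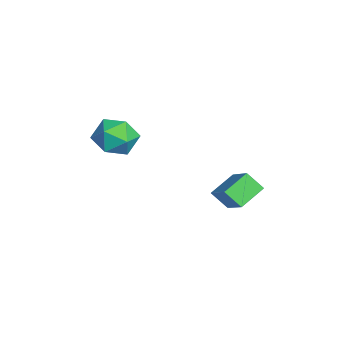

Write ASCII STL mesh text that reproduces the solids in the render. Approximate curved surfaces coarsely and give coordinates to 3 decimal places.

solid 
facet normal -0.925 -0.164 0.344
outer loop
vertex -3.8 -1.777 3.861
vertex -3.864 -2.821 3.193
vertex -3.426 -2.853 4.354
endloop
endfacet
facet normal -0.533 0.192 0.824
outer loop
vertex -3.8 -1.777 3.861
vertex -3.426 -2.853 4.354
vertex -2.764 -1.821 4.542
endloop
endfacet
facet normal -0.308 0.797 0.520
outer loop
vertex -3.8 -1.777 3.861
vertex -2.764 -1.821 4.542
vertex -2.793 -1.151 3.499
endloop
endfacet
facet normal -0.560 0.815 -0.148
outer loop
vertex -3.8 -1.777 3.861
vertex -2.793 -1.151 3.499
vertex -3.473 -1.769 2.665
endloop
endfacet
facet normal -0.941 0.221 -0.256
outer loop
vertex -3.8 -1.777 3.861
vertex -3.473 -1.769 2.665
vertex -3.864 -2.821 3.193
endloop
endfacet
facet normal 0.040 -0.204 0.978
outer loop
vertex -2.764 -1.821 4.542
vertex -3.426 -2.853 4.354
vertex -2.187 -2.891 4.295
endloop
endfacet
facet normal -0.592 -0.780 0.202
outer loop
vertex -3.426 -2.853 4.354
vertex -3.864 -2.821 3.193
vertex -2.867 -3.509 3.461
endloop
endfacet
facet normal -0.619 -0.156 -0.770
outer loop
vertex -3.864 -2.821 3.193
vertex -3.473 -1.769 2.665
vertex -2.896 -2.839 2.418
endloop
endfacet
facet normal -0.004 0.805 -0.593
outer loop
vertex -3.473 -1.769 2.665
vertex -2.793 -1.151 3.499
vertex -2.234 -1.807 2.606
endloop
endfacet
facet normal 0.404 0.775 0.486
outer loop
vertex -2.793 -1.151 3.499
vertex -2.764 -1.821 4.542
vertex -1.796 -1.839 3.767
endloop
endfacet
facet normal 0.560 -0.815 0.148
outer loop
vertex -1.86 -2.883 3.099
vertex -2.187 -2.891 4.295
vertex -2.867 -3.509 3.461
endloop
endfacet
facet normal 0.308 -0.797 -0.520
outer loop
vertex -1.86 -2.883 3.099
vertex -2.867 -3.509 3.461
vertex -2.896 -2.839 2.418
endloop
endfacet
facet normal 0.533 -0.192 -0.824
outer loop
vertex -1.86 -2.883 3.099
vertex -2.896 -2.839 2.418
vertex -2.234 -1.807 2.606
endloop
endfacet
facet normal 0.925 0.164 -0.344
outer loop
vertex -1.86 -2.883 3.099
vertex -2.234 -1.807 2.606
vertex -1.796 -1.839 3.767
endloop
endfacet
facet normal 0.941 -0.221 0.256
outer loop
vertex -1.86 -2.883 3.099
vertex -1.796 -1.839 3.767
vertex -2.187 -2.891 4.295
endloop
endfacet
facet normal 0.004 -0.805 0.593
outer loop
vertex -2.867 -3.509 3.461
vertex -2.187 -2.891 4.295
vertex -3.426 -2.853 4.354
endloop
endfacet
facet normal -0.404 -0.775 -0.486
outer loop
vertex -2.896 -2.839 2.418
vertex -2.867 -3.509 3.461
vertex -3.864 -2.821 3.193
endloop
endfacet
facet normal -0.040 0.204 -0.978
outer loop
vertex -2.234 -1.807 2.606
vertex -2.896 -2.839 2.418
vertex -3.473 -1.769 2.665
endloop
endfacet
facet normal 0.592 0.780 -0.202
outer loop
vertex -1.796 -1.839 3.767
vertex -2.234 -1.807 2.606
vertex -2.793 -1.151 3.499
endloop
endfacet
facet normal 0.619 0.156 0.770
outer loop
vertex -2.187 -2.891 4.295
vertex -1.796 -1.839 3.767
vertex -2.764 -1.821 4.542
endloop
endfacet
facet normal -0.787 -0.229 -0.573
outer loop
vertex -1.57 3.108 1.348
vertex -1.192 3.866 0.526
vertex -0.757 1.982 0.683
endloop
endfacet
facet normal -0.321 -0.643 0.696
outer loop
vertex 0.792 2.434 1.814
vertex -1.57 3.108 1.348
vertex -0.757 1.982 0.683
endloop
endfacet
facet normal -0.786 -0.229 -0.574
outer loop
vertex -0.757 1.982 0.683
vertex -1.192 3.866 0.526
vertex -0.379 2.74 -0.138
endloop
endfacet
facet normal 0.528 -0.731 -0.432
outer loop
vertex -0.379 2.74 -0.138
vertex 0.792 2.434 1.814
vertex -0.757 1.982 0.683
endloop
endfacet
facet normal -0.528 0.731 0.431
outer loop
vertex -1.57 3.108 1.348
vertex 0.357 4.318 1.657
vertex -1.192 3.866 0.526
endloop
endfacet
facet normal -0.321 -0.642 0.696
outer loop
vertex -0.021 3.56 2.478
vertex -1.57 3.108 1.348
vertex 0.792 2.434 1.814
endloop
endfacet
facet normal -0.528 0.731 0.432
outer loop
vertex -0.021 3.56 2.478
vertex 0.357 4.318 1.657
vertex -1.57 3.108 1.348
endloop
endfacet
facet normal 0.321 0.642 -0.696
outer loop
vertex -1.192 3.866 0.526
vertex 0.357 4.318 1.657
vertex -0.379 2.74 -0.138
endloop
endfacet
facet normal 0.528 -0.731 -0.431
outer loop
vertex 1.17 3.192 0.992
vertex 0.792 2.434 1.814
vertex -0.379 2.74 -0.138
endloop
endfacet
facet normal 0.320 0.642 -0.696
outer loop
vertex -0.379 2.74 -0.138
vertex 0.357 4.318 1.657
vertex 1.17 3.192 0.992
endloop
endfacet
facet normal 0.786 0.230 0.573
outer loop
vertex 1.17 3.192 0.992
vertex -0.021 3.56 2.478
vertex 0.792 2.434 1.814
endloop
endfacet
facet normal 0.786 0.229 0.574
outer loop
vertex 0.357 4.318 1.657
vertex -0.021 3.56 2.478
vertex 1.17 3.192 0.992
endloop
endfacet

endsolid


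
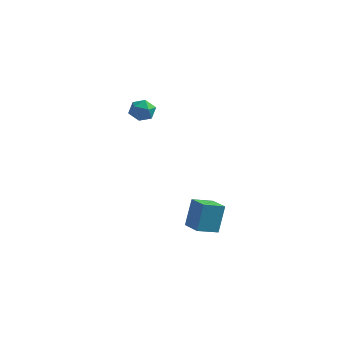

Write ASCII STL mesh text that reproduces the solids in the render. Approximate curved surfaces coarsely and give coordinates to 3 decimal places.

solid 
facet normal -0.747 0.632 0.205
outer loop
vertex 0.11 2.46 2.415
vertex 0.092 2.233 3.048
vertex 0.488 2.753 2.888
endloop
endfacet
facet normal -0.318 0.899 -0.302
outer loop
vertex 0.11 2.46 2.415
vertex 0.488 2.753 2.888
vertex 0.744 2.638 2.277
endloop
endfacet
facet normal -0.307 0.436 -0.846
outer loop
vertex 0.11 2.46 2.415
vertex 0.744 2.638 2.277
vertex 0.506 2.048 2.059
endloop
endfacet
facet normal -0.728 -0.115 -0.676
outer loop
vertex 0.11 2.46 2.415
vertex 0.506 2.048 2.059
vertex 0.103 1.798 2.535
endloop
endfacet
facet normal -1.000 0.006 -0.026
outer loop
vertex 0.11 2.46 2.415
vertex 0.103 1.798 2.535
vertex 0.092 2.233 3.048
endloop
endfacet
facet normal 0.342 0.939 -0.034
outer loop
vertex 0.744 2.638 2.277
vertex 0.488 2.753 2.888
vertex 1.117 2.522 2.825
endloop
endfacet
facet normal -0.351 0.509 0.786
outer loop
vertex 0.488 2.753 2.888
vertex 0.092 2.233 3.048
vertex 0.714 2.272 3.301
endloop
endfacet
facet normal -0.760 -0.504 0.411
outer loop
vertex 0.092 2.233 3.048
vertex 0.103 1.798 2.535
vertex 0.476 1.682 3.083
endloop
endfacet
facet normal -0.321 -0.699 -0.639
outer loop
vertex 0.103 1.798 2.535
vertex 0.506 2.048 2.059
vertex 0.732 1.567 2.472
endloop
endfacet
facet normal 0.359 0.192 -0.913
outer loop
vertex 0.506 2.048 2.059
vertex 0.744 2.638 2.277
vertex 1.128 2.087 2.312
endloop
endfacet
facet normal 0.728 0.115 0.676
outer loop
vertex 1.11 1.86 2.945
vertex 1.117 2.522 2.825
vertex 0.714 2.272 3.301
endloop
endfacet
facet normal 0.307 -0.436 0.846
outer loop
vertex 1.11 1.86 2.945
vertex 0.714 2.272 3.301
vertex 0.476 1.682 3.083
endloop
endfacet
facet normal 0.318 -0.899 0.302
outer loop
vertex 1.11 1.86 2.945
vertex 0.476 1.682 3.083
vertex 0.732 1.567 2.472
endloop
endfacet
facet normal 0.747 -0.632 -0.205
outer loop
vertex 1.11 1.86 2.945
vertex 0.732 1.567 2.472
vertex 1.128 2.087 2.312
endloop
endfacet
facet normal 1.000 -0.006 0.026
outer loop
vertex 1.11 1.86 2.945
vertex 1.128 2.087 2.312
vertex 1.117 2.522 2.825
endloop
endfacet
facet normal 0.321 0.699 0.639
outer loop
vertex 0.714 2.272 3.301
vertex 1.117 2.522 2.825
vertex 0.488 2.753 2.888
endloop
endfacet
facet normal -0.359 -0.192 0.913
outer loop
vertex 0.476 1.682 3.083
vertex 0.714 2.272 3.301
vertex 0.092 2.233 3.048
endloop
endfacet
facet normal -0.342 -0.939 0.034
outer loop
vertex 0.732 1.567 2.472
vertex 0.476 1.682 3.083
vertex 0.103 1.798 2.535
endloop
endfacet
facet normal 0.351 -0.509 -0.786
outer loop
vertex 1.128 2.087 2.312
vertex 0.732 1.567 2.472
vertex 0.506 2.048 2.059
endloop
endfacet
facet normal 0.760 0.504 -0.411
outer loop
vertex 1.117 2.522 2.825
vertex 1.128 2.087 2.312
vertex 0.744 2.638 2.277
endloop
endfacet
facet normal -0.604 -0.740 0.297
outer loop
vertex 4.028 1.541 -2.212
vertex 3.073 2.234 -2.428
vertex 3.969 1.02 -3.628
endloop
endfacet
facet normal 0.796 -0.578 0.179
outer loop
vertex 4.627 1.826 -3.952
vertex 4.028 1.541 -2.212
vertex 3.969 1.02 -3.628
endloop
endfacet
facet normal -0.604 -0.740 0.297
outer loop
vertex 3.969 1.02 -3.628
vertex 3.073 2.234 -2.428
vertex 3.014 1.713 -3.844
endloop
endfacet
facet normal -0.039 -0.345 -0.938
outer loop
vertex 3.014 1.713 -3.844
vertex 4.627 1.826 -3.952
vertex 3.969 1.02 -3.628
endloop
endfacet
facet normal 0.039 0.345 0.938
outer loop
vertex 4.028 1.541 -2.212
vertex 3.731 3.04 -2.752
vertex 3.073 2.234 -2.428
endloop
endfacet
facet normal 0.796 -0.578 0.179
outer loop
vertex 4.686 2.347 -2.536
vertex 4.028 1.541 -2.212
vertex 4.627 1.826 -3.952
endloop
endfacet
facet normal 0.039 0.345 0.938
outer loop
vertex 4.686 2.347 -2.536
vertex 3.731 3.04 -2.752
vertex 4.028 1.541 -2.212
endloop
endfacet
facet normal -0.796 0.578 -0.179
outer loop
vertex 3.073 2.234 -2.428
vertex 3.731 3.04 -2.752
vertex 3.014 1.713 -3.844
endloop
endfacet
facet normal -0.039 -0.345 -0.938
outer loop
vertex 3.672 2.519 -4.168
vertex 4.627 1.826 -3.952
vertex 3.014 1.713 -3.844
endloop
endfacet
facet normal -0.796 0.578 -0.179
outer loop
vertex 3.014 1.713 -3.844
vertex 3.731 3.04 -2.752
vertex 3.672 2.519 -4.168
endloop
endfacet
facet normal 0.604 0.740 -0.297
outer loop
vertex 3.672 2.519 -4.168
vertex 4.686 2.347 -2.536
vertex 4.627 1.826 -3.952
endloop
endfacet
facet normal 0.604 0.740 -0.297
outer loop
vertex 3.731 3.04 -2.752
vertex 4.686 2.347 -2.536
vertex 3.672 2.519 -4.168
endloop
endfacet

endsolid


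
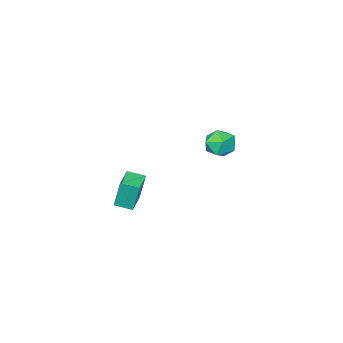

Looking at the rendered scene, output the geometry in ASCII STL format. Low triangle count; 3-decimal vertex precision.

solid 
facet normal -0.616 0.761 -0.206
outer loop
vertex 2.601 -2.533 -2.869
vertex 3.544 -1.775 -2.89
vertex 2.781 -2.8 -4.395
endloop
endfacet
facet normal -0.779 -0.627 0.018
outer loop
vertex 3.336 -3.485 -4.21
vertex 2.601 -2.533 -2.869
vertex 2.781 -2.8 -4.395
endloop
endfacet
facet normal -0.616 0.761 -0.206
outer loop
vertex 2.781 -2.8 -4.395
vertex 3.544 -1.775 -2.89
vertex 3.724 -2.042 -4.416
endloop
endfacet
facet normal 0.115 -0.171 -0.979
outer loop
vertex 3.724 -2.042 -4.416
vertex 3.336 -3.485 -4.21
vertex 2.781 -2.8 -4.395
endloop
endfacet
facet normal -0.115 0.171 0.979
outer loop
vertex 2.601 -2.533 -2.869
vertex 4.099 -2.46 -2.705
vertex 3.544 -1.775 -2.89
endloop
endfacet
facet normal -0.779 -0.627 0.018
outer loop
vertex 3.156 -3.218 -2.684
vertex 2.601 -2.533 -2.869
vertex 3.336 -3.485 -4.21
endloop
endfacet
facet normal -0.115 0.171 0.979
outer loop
vertex 3.156 -3.218 -2.684
vertex 4.099 -2.46 -2.705
vertex 2.601 -2.533 -2.869
endloop
endfacet
facet normal 0.779 0.627 -0.018
outer loop
vertex 3.544 -1.775 -2.89
vertex 4.099 -2.46 -2.705
vertex 3.724 -2.042 -4.416
endloop
endfacet
facet normal 0.115 -0.171 -0.979
outer loop
vertex 4.279 -2.727 -4.231
vertex 3.336 -3.485 -4.21
vertex 3.724 -2.042 -4.416
endloop
endfacet
facet normal 0.779 0.627 -0.018
outer loop
vertex 3.724 -2.042 -4.416
vertex 4.099 -2.46 -2.705
vertex 4.279 -2.727 -4.231
endloop
endfacet
facet normal 0.616 -0.761 0.206
outer loop
vertex 4.279 -2.727 -4.231
vertex 3.156 -3.218 -2.684
vertex 3.336 -3.485 -4.21
endloop
endfacet
facet normal 0.616 -0.761 0.206
outer loop
vertex 4.099 -2.46 -2.705
vertex 3.156 -3.218 -2.684
vertex 4.279 -2.727 -4.231
endloop
endfacet
facet normal -0.069 0.398 0.915
outer loop
vertex -2.354 -3.094 -2.806
vertex -3.226 -3.289 -2.787
vertex -2.629 -3.881 -2.484
endloop
endfacet
facet normal 0.581 0.126 0.804
outer loop
vertex -2.354 -3.094 -2.806
vertex -2.629 -3.881 -2.484
vertex -1.909 -3.841 -3.011
endloop
endfacet
facet normal 0.862 0.449 0.234
outer loop
vertex -2.354 -3.094 -2.806
vertex -1.909 -3.841 -3.011
vertex -2.06 -3.224 -3.64
endloop
endfacet
facet normal 0.385 0.923 -0.008
outer loop
vertex -2.354 -3.094 -2.806
vertex -2.06 -3.224 -3.64
vertex -2.875 -2.883 -3.501
endloop
endfacet
facet normal -0.190 0.891 0.413
outer loop
vertex -2.354 -3.094 -2.806
vertex -2.875 -2.883 -3.501
vertex -3.226 -3.289 -2.787
endloop
endfacet
facet normal 0.507 -0.567 0.649
outer loop
vertex -1.909 -3.841 -3.011
vertex -2.629 -3.881 -2.484
vertex -2.505 -4.497 -3.119
endloop
endfacet
facet normal -0.545 -0.125 0.829
outer loop
vertex -2.629 -3.881 -2.484
vertex -3.226 -3.289 -2.787
vertex -3.32 -4.156 -2.98
endloop
endfacet
facet normal -0.741 0.671 0.017
outer loop
vertex -3.226 -3.289 -2.787
vertex -2.875 -2.883 -3.501
vertex -3.471 -3.539 -3.609
endloop
endfacet
facet normal 0.189 0.723 -0.664
outer loop
vertex -2.875 -2.883 -3.501
vertex -2.06 -3.224 -3.64
vertex -2.751 -3.499 -4.136
endloop
endfacet
facet normal 0.961 -0.043 -0.273
outer loop
vertex -2.06 -3.224 -3.64
vertex -1.909 -3.841 -3.011
vertex -2.154 -4.091 -3.833
endloop
endfacet
facet normal -0.385 -0.923 0.008
outer loop
vertex -3.026 -4.286 -3.814
vertex -2.505 -4.497 -3.119
vertex -3.32 -4.156 -2.98
endloop
endfacet
facet normal -0.862 -0.449 -0.234
outer loop
vertex -3.026 -4.286 -3.814
vertex -3.32 -4.156 -2.98
vertex -3.471 -3.539 -3.609
endloop
endfacet
facet normal -0.581 -0.126 -0.804
outer loop
vertex -3.026 -4.286 -3.814
vertex -3.471 -3.539 -3.609
vertex -2.751 -3.499 -4.136
endloop
endfacet
facet normal 0.069 -0.398 -0.915
outer loop
vertex -3.026 -4.286 -3.814
vertex -2.751 -3.499 -4.136
vertex -2.154 -4.091 -3.833
endloop
endfacet
facet normal 0.190 -0.891 -0.413
outer loop
vertex -3.026 -4.286 -3.814
vertex -2.154 -4.091 -3.833
vertex -2.505 -4.497 -3.119
endloop
endfacet
facet normal -0.189 -0.723 0.664
outer loop
vertex -3.32 -4.156 -2.98
vertex -2.505 -4.497 -3.119
vertex -2.629 -3.881 -2.484
endloop
endfacet
facet normal -0.961 0.043 0.273
outer loop
vertex -3.471 -3.539 -3.609
vertex -3.32 -4.156 -2.98
vertex -3.226 -3.289 -2.787
endloop
endfacet
facet normal -0.507 0.567 -0.649
outer loop
vertex -2.751 -3.499 -4.136
vertex -3.471 -3.539 -3.609
vertex -2.875 -2.883 -3.501
endloop
endfacet
facet normal 0.545 0.125 -0.829
outer loop
vertex -2.154 -4.091 -3.833
vertex -2.751 -3.499 -4.136
vertex -2.06 -3.224 -3.64
endloop
endfacet
facet normal 0.741 -0.671 -0.017
outer loop
vertex -2.505 -4.497 -3.119
vertex -2.154 -4.091 -3.833
vertex -1.909 -3.841 -3.011
endloop
endfacet

endsolid


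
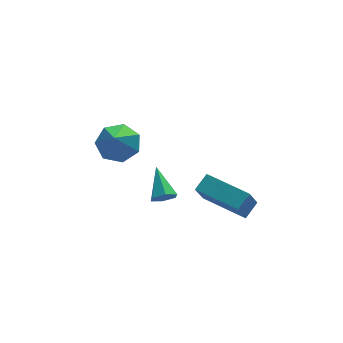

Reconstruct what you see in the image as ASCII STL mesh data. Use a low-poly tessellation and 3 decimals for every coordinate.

solid 
facet normal -0.393 -0.317 0.863
outer loop
vertex -0.1 -4.085 0.75
vertex -1.259 -2.385 0.847
vertex -0.732 -4.492 0.312
endloop
endfacet
facet normal 0.564 -0.825 -0.047
outer loop
vertex -0.241 -4.095 -0.767
vertex -0.1 -4.085 0.75
vertex -0.732 -4.492 0.312
endloop
endfacet
facet normal -0.393 -0.317 0.863
outer loop
vertex -0.732 -4.492 0.312
vertex -1.259 -2.385 0.847
vertex -1.892 -2.792 0.409
endloop
endfacet
facet normal -0.727 -0.467 -0.503
outer loop
vertex -1.892 -2.792 0.409
vertex -0.241 -4.095 -0.767
vertex -0.732 -4.492 0.312
endloop
endfacet
facet normal 0.727 0.467 0.503
outer loop
vertex -0.1 -4.085 0.75
vertex -0.768 -1.988 -0.232
vertex -1.259 -2.385 0.847
endloop
endfacet
facet normal 0.563 -0.825 -0.047
outer loop
vertex 0.392 -3.688 -0.329
vertex -0.1 -4.085 0.75
vertex -0.241 -4.095 -0.767
endloop
endfacet
facet normal 0.727 0.467 0.503
outer loop
vertex 0.392 -3.688 -0.329
vertex -0.768 -1.988 -0.232
vertex -0.1 -4.085 0.75
endloop
endfacet
facet normal -0.563 0.825 0.047
outer loop
vertex -1.259 -2.385 0.847
vertex -0.768 -1.988 -0.232
vertex -1.892 -2.792 0.409
endloop
endfacet
facet normal -0.727 -0.467 -0.503
outer loop
vertex -1.4 -2.395 -0.67
vertex -0.241 -4.095 -0.767
vertex -1.892 -2.792 0.409
endloop
endfacet
facet normal -0.563 0.825 0.047
outer loop
vertex -1.892 -2.792 0.409
vertex -0.768 -1.988 -0.232
vertex -1.4 -2.395 -0.67
endloop
endfacet
facet normal 0.393 0.317 -0.863
outer loop
vertex -1.4 -2.395 -0.67
vertex 0.392 -3.688 -0.329
vertex -0.241 -4.095 -0.767
endloop
endfacet
facet normal 0.393 0.318 -0.863
outer loop
vertex -0.768 -1.988 -0.232
vertex 0.392 -3.688 -0.329
vertex -1.4 -2.395 -0.67
endloop
endfacet
facet normal -0.077 -0.854 -0.514
outer loop
vertex -2.498 -2.405 -0.061
vertex -2.98 -2.208 -0.316
vertex -2.462 -2.109 -0.558
endloop
endfacet
facet normal 0.970 0.171 0.172
outer loop
vertex -2.498 -2.405 -0.061
vertex -2.462 -2.109 -0.558
vertex -2.86 -0.892 0.476
endloop
endfacet
facet normal -0.077 -0.854 -0.514
outer loop
vertex -2.462 -2.109 -0.558
vertex -2.98 -2.208 -0.316
vertex -2.944 -1.912 -0.813
endloop
endfacet
facet normal 0.547 0.639 -0.541
outer loop
vertex -2.462 -2.109 -0.558
vertex -2.944 -1.912 -0.813
vertex -2.86 -0.892 0.476
endloop
endfacet
facet normal -0.079 -0.854 -0.514
outer loop
vertex -2.944 -1.912 -0.813
vertex -2.98 -2.208 -0.316
vertex -3.462 -2.01 -0.571
endloop
endfacet
facet normal -0.397 0.732 -0.553
outer loop
vertex -2.944 -1.912 -0.813
vertex -3.462 -2.01 -0.571
vertex -2.86 -0.892 0.476
endloop
endfacet
facet normal -0.079 -0.854 -0.514
outer loop
vertex -3.462 -2.01 -0.571
vertex -2.98 -2.208 -0.316
vertex -3.498 -2.306 -0.074
endloop
endfacet
facet normal -0.922 0.359 0.147
outer loop
vertex -3.462 -2.01 -0.571
vertex -3.498 -2.306 -0.074
vertex -2.86 -0.892 0.476
endloop
endfacet
facet normal -0.079 -0.854 -0.514
outer loop
vertex -3.498 -2.306 -0.074
vertex -2.98 -2.208 -0.316
vertex -3.016 -2.504 0.181
endloop
endfacet
facet normal -0.499 -0.109 0.859
outer loop
vertex -3.498 -2.306 -0.074
vertex -3.016 -2.504 0.181
vertex -2.86 -0.892 0.476
endloop
endfacet
facet normal -0.077 -0.854 -0.514
outer loop
vertex -3.016 -2.504 0.181
vertex -2.98 -2.208 -0.316
vertex -2.498 -2.405 -0.061
endloop
endfacet
facet normal 0.446 -0.203 0.872
outer loop
vertex -3.016 -2.504 0.181
vertex -2.498 -2.405 -0.061
vertex -2.86 -0.892 0.476
endloop
endfacet
facet normal 0.263 0.596 -0.759
outer loop
vertex -3.027 0.83 0.009
vertex -3.721 1.447 0.253
vertex -2.808 1.424 0.551
endloop
endfacet
facet normal 0.744 -0.579 0.334
outer loop
vertex -3.027 0.83 0.009
vertex -2.808 1.424 0.551
vertex -4.239 0.273 1.747
endloop
endfacet
facet normal 0.263 0.596 -0.759
outer loop
vertex -2.808 1.424 0.551
vertex -3.721 1.447 0.253
vertex -3.277 2.035 0.868
endloop
endfacet
facet normal 0.611 0.060 0.789
outer loop
vertex -2.808 1.424 0.551
vertex -3.277 2.035 0.868
vertex -4.239 0.273 1.747
endloop
endfacet
facet normal 0.263 0.596 -0.759
outer loop
vertex -3.277 2.035 0.868
vertex -3.721 1.447 0.253
vertex -4.08 2.203 0.722
endloop
endfacet
facet normal -0.061 0.472 0.879
outer loop
vertex -3.277 2.035 0.868
vertex -4.08 2.203 0.722
vertex -4.239 0.273 1.747
endloop
endfacet
facet normal 0.263 0.596 -0.759
outer loop
vertex -4.08 2.203 0.722
vertex -3.721 1.447 0.253
vertex -4.612 1.802 0.223
endloop
endfacet
facet normal -0.767 0.349 0.538
outer loop
vertex -4.08 2.203 0.722
vertex -4.612 1.802 0.223
vertex -4.239 0.273 1.747
endloop
endfacet
facet normal 0.263 0.596 -0.758
outer loop
vertex -4.612 1.802 0.223
vertex -3.721 1.447 0.253
vertex -4.473 1.134 -0.254
endloop
endfacet
facet normal -0.976 -0.218 0.020
outer loop
vertex -4.612 1.802 0.223
vertex -4.473 1.134 -0.254
vertex -4.239 0.273 1.747
endloop
endfacet
facet normal 0.263 0.596 -0.758
outer loop
vertex -4.473 1.134 -0.254
vertex -3.721 1.447 0.253
vertex -3.768 0.701 -0.35
endloop
endfacet
facet normal -0.530 -0.800 -0.282
outer loop
vertex -4.473 1.134 -0.254
vertex -3.768 0.701 -0.35
vertex -4.239 0.273 1.747
endloop
endfacet
facet normal 0.264 0.596 -0.758
outer loop
vertex -3.768 0.701 -0.35
vertex -3.721 1.447 0.253
vertex -3.027 0.83 0.009
endloop
endfacet
facet normal 0.237 -0.961 -0.143
outer loop
vertex -3.768 0.701 -0.35
vertex -3.027 0.83 0.009
vertex -4.239 0.273 1.747
endloop
endfacet

endsolid


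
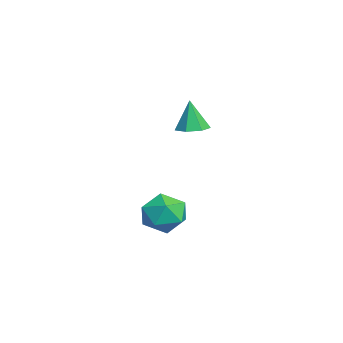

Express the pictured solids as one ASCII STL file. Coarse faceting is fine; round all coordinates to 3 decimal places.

solid 
facet normal 0.117 0.065 -0.991
outer loop
vertex -1.788 0.492 2.927
vertex -2.532 0.854 2.863
vertex -1.791 1.211 2.974
endloop
endfacet
facet normal 0.858 -0.030 0.512
outer loop
vertex -1.788 0.492 2.927
vertex -1.791 1.211 2.974
vertex -2.728 0.746 4.517
endloop
endfacet
facet normal 0.117 0.065 -0.991
outer loop
vertex -1.791 1.211 2.974
vertex -2.532 0.854 2.863
vertex -2.352 1.661 2.937
endloop
endfacet
facet normal 0.514 0.684 0.518
outer loop
vertex -1.791 1.211 2.974
vertex -2.352 1.661 2.937
vertex -2.728 0.746 4.517
endloop
endfacet
facet normal 0.118 0.065 -0.991
outer loop
vertex -2.352 1.661 2.937
vertex -2.532 0.854 2.863
vertex -3.048 1.504 2.844
endloop
endfacet
facet normal -0.253 0.862 0.439
outer loop
vertex -2.352 1.661 2.937
vertex -3.048 1.504 2.844
vertex -2.728 0.746 4.517
endloop
endfacet
facet normal 0.118 0.065 -0.991
outer loop
vertex -3.048 1.504 2.844
vertex -2.532 0.854 2.863
vertex -3.356 0.857 2.765
endloop
endfacet
facet normal -0.866 0.372 0.334
outer loop
vertex -3.048 1.504 2.844
vertex -3.356 0.857 2.765
vertex -2.728 0.746 4.517
endloop
endfacet
facet normal 0.118 0.065 -0.991
outer loop
vertex -3.356 0.857 2.765
vertex -2.532 0.854 2.863
vertex -3.043 0.208 2.76
endloop
endfacet
facet normal -0.863 -0.418 0.283
outer loop
vertex -3.356 0.857 2.765
vertex -3.043 0.208 2.76
vertex -2.728 0.746 4.517
endloop
endfacet
facet normal 0.117 0.065 -0.991
outer loop
vertex -3.043 0.208 2.76
vertex -2.532 0.854 2.863
vertex -2.345 0.046 2.832
endloop
endfacet
facet normal -0.245 -0.914 0.324
outer loop
vertex -3.043 0.208 2.76
vertex -2.345 0.046 2.832
vertex -2.728 0.746 4.517
endloop
endfacet
facet normal 0.117 0.065 -0.991
outer loop
vertex -2.345 0.046 2.832
vertex -2.532 0.854 2.863
vertex -1.788 0.492 2.927
endloop
endfacet
facet normal 0.520 -0.740 0.426
outer loop
vertex -2.345 0.046 2.832
vertex -1.788 0.492 2.927
vertex -2.728 0.746 4.517
endloop
endfacet
facet normal -0.816 -0.126 0.564
outer loop
vertex -2.255 -0.05 -1.605
vertex -2.131 -1.26 -1.695
vertex -1.592 -0.658 -0.781
endloop
endfacet
facet normal -0.478 0.478 0.737
outer loop
vertex -2.255 -0.05 -1.605
vertex -1.592 -0.658 -0.781
vertex -1.194 0.41 -1.216
endloop
endfacet
facet normal -0.440 0.885 0.152
outer loop
vertex -2.255 -0.05 -1.605
vertex -1.194 0.41 -1.216
vertex -1.486 0.468 -2.399
endloop
endfacet
facet normal -0.754 0.533 -0.383
outer loop
vertex -2.255 -0.05 -1.605
vertex -1.486 0.468 -2.399
vertex -2.065 -0.564 -2.695
endloop
endfacet
facet normal -0.987 -0.092 -0.129
outer loop
vertex -2.255 -0.05 -1.605
vertex -2.065 -0.564 -2.695
vertex -2.131 -1.26 -1.695
endloop
endfacet
facet normal 0.188 0.310 0.932
outer loop
vertex -1.194 0.41 -1.216
vertex -1.592 -0.658 -0.781
vertex -0.415 -0.516 -1.065
endloop
endfacet
facet normal -0.360 -0.667 0.652
outer loop
vertex -1.592 -0.658 -0.781
vertex -2.131 -1.26 -1.695
vertex -0.994 -1.548 -1.361
endloop
endfacet
facet normal -0.637 -0.612 -0.468
outer loop
vertex -2.131 -1.26 -1.695
vertex -2.065 -0.564 -2.695
vertex -1.286 -1.49 -2.544
endloop
endfacet
facet normal -0.260 0.398 -0.880
outer loop
vertex -2.065 -0.564 -2.695
vertex -1.486 0.468 -2.399
vertex -0.888 -0.422 -2.979
endloop
endfacet
facet normal 0.249 0.968 -0.014
outer loop
vertex -1.486 0.468 -2.399
vertex -1.194 0.41 -1.216
vertex -0.349 0.18 -2.065
endloop
endfacet
facet normal 0.754 -0.533 0.383
outer loop
vertex -0.225 -1.03 -2.155
vertex -0.415 -0.516 -1.065
vertex -0.994 -1.548 -1.361
endloop
endfacet
facet normal 0.440 -0.885 -0.152
outer loop
vertex -0.225 -1.03 -2.155
vertex -0.994 -1.548 -1.361
vertex -1.286 -1.49 -2.544
endloop
endfacet
facet normal 0.478 -0.478 -0.737
outer loop
vertex -0.225 -1.03 -2.155
vertex -1.286 -1.49 -2.544
vertex -0.888 -0.422 -2.979
endloop
endfacet
facet normal 0.816 0.126 -0.564
outer loop
vertex -0.225 -1.03 -2.155
vertex -0.888 -0.422 -2.979
vertex -0.349 0.18 -2.065
endloop
endfacet
facet normal 0.987 0.092 0.129
outer loop
vertex -0.225 -1.03 -2.155
vertex -0.349 0.18 -2.065
vertex -0.415 -0.516 -1.065
endloop
endfacet
facet normal 0.260 -0.398 0.880
outer loop
vertex -0.994 -1.548 -1.361
vertex -0.415 -0.516 -1.065
vertex -1.592 -0.658 -0.781
endloop
endfacet
facet normal -0.249 -0.968 0.014
outer loop
vertex -1.286 -1.49 -2.544
vertex -0.994 -1.548 -1.361
vertex -2.131 -1.26 -1.695
endloop
endfacet
facet normal -0.188 -0.310 -0.932
outer loop
vertex -0.888 -0.422 -2.979
vertex -1.286 -1.49 -2.544
vertex -2.065 -0.564 -2.695
endloop
endfacet
facet normal 0.360 0.667 -0.652
outer loop
vertex -0.349 0.18 -2.065
vertex -0.888 -0.422 -2.979
vertex -1.486 0.468 -2.399
endloop
endfacet
facet normal 0.637 0.612 0.468
outer loop
vertex -0.415 -0.516 -1.065
vertex -0.349 0.18 -2.065
vertex -1.194 0.41 -1.216
endloop
endfacet

endsolid


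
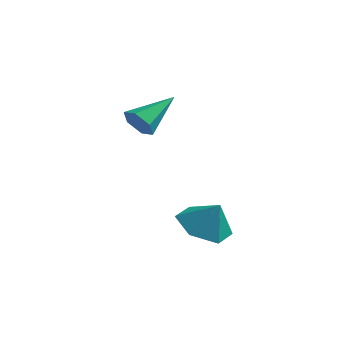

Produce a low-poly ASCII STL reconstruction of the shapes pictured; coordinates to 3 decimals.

solid 
facet normal -0.480 -0.010 -0.877
outer loop
vertex 1.176 -0.822 -0.318
vertex 0.473 -0.325 0.061
vertex 1.198 0.118 -0.341
endloop
endfacet
facet normal 0.989 -0.019 0.149
outer loop
vertex 1.176 -0.822 -0.318
vertex 1.198 0.118 -0.341
vertex 0.987 -0.315 0.999
endloop
endfacet
facet normal -0.480 -0.010 -0.877
outer loop
vertex 1.198 0.118 -0.341
vertex 0.473 -0.325 0.061
vertex 0.496 0.614 0.038
endloop
endfacet
facet normal 0.656 0.682 0.324
outer loop
vertex 1.198 0.118 -0.341
vertex 0.496 0.614 0.038
vertex 0.987 -0.315 0.999
endloop
endfacet
facet normal -0.480 -0.010 -0.877
outer loop
vertex 0.496 0.614 0.038
vertex 0.473 -0.325 0.061
vertex -0.229 0.171 0.44
endloop
endfacet
facet normal -0.041 0.708 0.705
outer loop
vertex 0.496 0.614 0.038
vertex -0.229 0.171 0.44
vertex 0.987 -0.315 0.999
endloop
endfacet
facet normal -0.480 -0.010 -0.877
outer loop
vertex -0.229 0.171 0.44
vertex 0.473 -0.325 0.061
vertex -0.252 -0.768 0.463
endloop
endfacet
facet normal -0.407 0.032 0.913
outer loop
vertex -0.229 0.171 0.44
vertex -0.252 -0.768 0.463
vertex 0.987 -0.315 0.999
endloop
endfacet
facet normal -0.480 -0.010 -0.877
outer loop
vertex -0.252 -0.768 0.463
vertex 0.473 -0.325 0.061
vertex 0.451 -1.265 0.084
endloop
endfacet
facet normal -0.075 -0.670 0.739
outer loop
vertex -0.252 -0.768 0.463
vertex 0.451 -1.265 0.084
vertex 0.987 -0.315 0.999
endloop
endfacet
facet normal -0.480 -0.010 -0.877
outer loop
vertex 0.451 -1.265 0.084
vertex 0.473 -0.325 0.061
vertex 1.176 -0.822 -0.318
endloop
endfacet
facet normal 0.623 -0.696 0.357
outer loop
vertex 0.451 -1.265 0.084
vertex 1.176 -0.822 -0.318
vertex 0.987 -0.315 0.999
endloop
endfacet
facet normal -0.335 -0.832 -0.442
outer loop
vertex -2.574 2.424 2.117
vertex -3.072 2.411 2.519
vertex -3.118 2.725 1.963
endloop
endfacet
facet normal 0.492 0.540 -0.683
outer loop
vertex -2.574 2.424 2.117
vertex -3.118 2.725 1.963
vertex -2.508 3.809 3.261
endloop
endfacet
facet normal -0.336 -0.832 -0.442
outer loop
vertex -3.118 2.725 1.963
vertex -3.072 2.411 2.519
vertex -3.616 2.712 2.366
endloop
endfacet
facet normal -0.400 0.787 -0.469
outer loop
vertex -3.118 2.725 1.963
vertex -3.616 2.712 2.366
vertex -2.508 3.809 3.261
endloop
endfacet
facet normal -0.336 -0.832 -0.441
outer loop
vertex -3.616 2.712 2.366
vertex -3.072 2.411 2.519
vertex -3.569 2.398 2.922
endloop
endfacet
facet normal -0.787 0.507 0.353
outer loop
vertex -3.616 2.712 2.366
vertex -3.569 2.398 2.922
vertex -2.508 3.809 3.261
endloop
endfacet
facet normal -0.336 -0.832 -0.442
outer loop
vertex -3.569 2.398 2.922
vertex -3.072 2.411 2.519
vertex -3.026 2.097 3.075
endloop
endfacet
facet normal -0.281 -0.019 0.960
outer loop
vertex -3.569 2.398 2.922
vertex -3.026 2.097 3.075
vertex -2.508 3.809 3.261
endloop
endfacet
facet normal -0.335 -0.832 -0.442
outer loop
vertex -3.026 2.097 3.075
vertex -3.072 2.411 2.519
vertex -2.528 2.11 2.673
endloop
endfacet
facet normal 0.610 -0.266 0.747
outer loop
vertex -3.026 2.097 3.075
vertex -2.528 2.11 2.673
vertex -2.508 3.809 3.261
endloop
endfacet
facet normal -0.335 -0.832 -0.442
outer loop
vertex -2.528 2.11 2.673
vertex -3.072 2.411 2.519
vertex -2.574 2.424 2.117
endloop
endfacet
facet normal 0.997 0.014 -0.075
outer loop
vertex -2.528 2.11 2.673
vertex -2.574 2.424 2.117
vertex -2.508 3.809 3.261
endloop
endfacet

endsolid


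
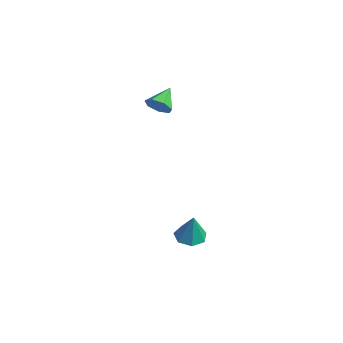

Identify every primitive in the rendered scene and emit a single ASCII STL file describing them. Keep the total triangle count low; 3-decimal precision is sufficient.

solid 
facet normal -0.278 0.020 -0.960
outer loop
vertex 4.279 -2.167 -4.825
vertex 3.431 -1.88 -4.573
vertex 4.179 -1.367 -4.779
endloop
endfacet
facet normal 0.983 0.114 0.145
outer loop
vertex 4.279 -2.167 -4.825
vertex 4.179 -1.367 -4.779
vertex 3.949 -1.92 -2.787
endloop
endfacet
facet normal -0.279 0.021 -0.960
outer loop
vertex 4.179 -1.367 -4.779
vertex 3.431 -1.88 -4.573
vertex 3.516 -0.954 -4.577
endloop
endfacet
facet normal 0.568 0.774 0.280
outer loop
vertex 4.179 -1.367 -4.779
vertex 3.516 -0.954 -4.577
vertex 3.949 -1.92 -2.787
endloop
endfacet
facet normal -0.279 0.021 -0.960
outer loop
vertex 3.516 -0.954 -4.577
vertex 3.431 -1.88 -4.573
vertex 2.789 -1.238 -4.372
endloop
endfacet
facet normal -0.189 0.844 0.501
outer loop
vertex 3.516 -0.954 -4.577
vertex 2.789 -1.238 -4.372
vertex 3.949 -1.92 -2.787
endloop
endfacet
facet normal -0.278 0.022 -0.960
outer loop
vertex 2.789 -1.238 -4.372
vertex 3.431 -1.88 -4.573
vertex 2.545 -2.006 -4.319
endloop
endfacet
facet normal -0.717 0.272 0.642
outer loop
vertex 2.789 -1.238 -4.372
vertex 2.545 -2.006 -4.319
vertex 3.949 -1.92 -2.787
endloop
endfacet
facet normal -0.278 0.022 -0.960
outer loop
vertex 2.545 -2.006 -4.319
vertex 3.431 -1.88 -4.573
vertex 2.969 -2.679 -4.457
endloop
endfacet
facet normal -0.619 -0.512 0.596
outer loop
vertex 2.545 -2.006 -4.319
vertex 2.969 -2.679 -4.457
vertex 3.949 -1.92 -2.787
endloop
endfacet
facet normal -0.278 0.021 -0.960
outer loop
vertex 2.969 -2.679 -4.457
vertex 3.431 -1.88 -4.573
vertex 3.74 -2.75 -4.682
endloop
endfacet
facet normal 0.032 -0.917 0.398
outer loop
vertex 2.969 -2.679 -4.457
vertex 3.74 -2.75 -4.682
vertex 3.949 -1.92 -2.787
endloop
endfacet
facet normal -0.278 0.022 -0.960
outer loop
vertex 3.74 -2.75 -4.682
vertex 3.431 -1.88 -4.573
vertex 4.279 -2.167 -4.825
endloop
endfacet
facet normal 0.743 -0.639 0.198
outer loop
vertex 3.74 -2.75 -4.682
vertex 4.279 -2.167 -4.825
vertex 3.949 -1.92 -2.787
endloop
endfacet
facet normal 0.510 -0.681 -0.525
outer loop
vertex -0.003 -1.449 3.533
vertex -0.669 -1.975 3.568
vertex -0.488 -1.387 2.981
endloop
endfacet
facet normal 0.274 0.952 -0.134
outer loop
vertex -0.003 -1.449 3.533
vertex -0.488 -1.387 2.981
vertex -1.471 -0.905 4.392
endloop
endfacet
facet normal 0.510 -0.681 -0.525
outer loop
vertex -0.488 -1.387 2.981
vertex -0.669 -1.975 3.568
vertex -1.11 -1.768 2.871
endloop
endfacet
facet normal -0.376 0.765 -0.523
outer loop
vertex -0.488 -1.387 2.981
vertex -1.11 -1.768 2.871
vertex -1.471 -0.905 4.392
endloop
endfacet
facet normal 0.510 -0.681 -0.525
outer loop
vertex -1.11 -1.768 2.871
vertex -0.669 -1.975 3.568
vertex -1.4 -2.305 3.286
endloop
endfacet
facet normal -0.911 0.226 -0.344
outer loop
vertex -1.11 -1.768 2.871
vertex -1.4 -2.305 3.286
vertex -1.471 -0.905 4.392
endloop
endfacet
facet normal 0.510 -0.682 -0.525
outer loop
vertex -1.4 -2.305 3.286
vertex -0.669 -1.975 3.568
vertex -1.14 -2.593 3.913
endloop
endfacet
facet normal -0.929 -0.258 0.267
outer loop
vertex -1.4 -2.305 3.286
vertex -1.14 -2.593 3.913
vertex -1.471 -0.905 4.392
endloop
endfacet
facet normal 0.511 -0.682 -0.524
outer loop
vertex -1.14 -2.593 3.913
vertex -0.669 -1.975 3.568
vertex -0.526 -2.416 4.281
endloop
endfacet
facet normal -0.416 -0.323 0.850
outer loop
vertex -1.14 -2.593 3.913
vertex -0.526 -2.416 4.281
vertex -1.471 -0.905 4.392
endloop
endfacet
facet normal 0.510 -0.682 -0.524
outer loop
vertex -0.526 -2.416 4.281
vertex -0.669 -1.975 3.568
vertex -0.019 -1.907 4.112
endloop
endfacet
facet normal 0.242 0.080 0.967
outer loop
vertex -0.526 -2.416 4.281
vertex -0.019 -1.907 4.112
vertex -1.471 -0.905 4.392
endloop
endfacet
facet normal 0.510 -0.681 -0.525
outer loop
vertex -0.019 -1.907 4.112
vertex -0.669 -1.975 3.568
vertex -0.003 -1.449 3.533
endloop
endfacet
facet normal 0.549 0.648 0.528
outer loop
vertex -0.019 -1.907 4.112
vertex -0.003 -1.449 3.533
vertex -1.471 -0.905 4.392
endloop
endfacet

endsolid


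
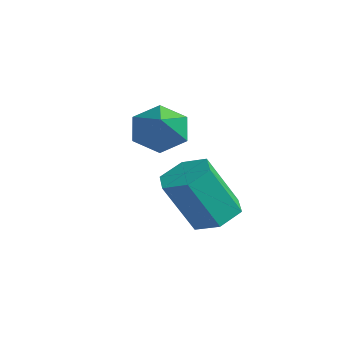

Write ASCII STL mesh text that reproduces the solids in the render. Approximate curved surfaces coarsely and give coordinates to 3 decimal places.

solid 
facet normal -0.766 0.403 -0.502
outer loop
vertex -1.125 2.096 -3.387
vertex -1.556 2.333 -2.539
vertex -0.942 2.963 -2.97
endloop
endfacet
facet normal 0.870 0.052 -0.490
outer loop
vertex -1.125 2.096 -3.387
vertex -0.942 2.963 -2.97
vertex -0.064 1.547 -1.561
endloop
endfacet
facet normal -0.765 0.403 -0.502
outer loop
vertex -0.942 2.963 -2.97
vertex -1.556 2.333 -2.539
vertex -1.373 3.201 -2.122
endloop
endfacet
facet normal 0.737 0.648 0.192
outer loop
vertex -0.942 2.963 -2.97
vertex -1.373 3.201 -2.122
vertex -0.064 1.547 -1.561
endloop
endfacet
facet normal -0.765 0.403 -0.502
outer loop
vertex -1.373 3.201 -2.122
vertex -1.556 2.333 -2.539
vertex -1.987 2.57 -1.692
endloop
endfacet
facet normal 0.171 0.435 0.884
outer loop
vertex -1.373 3.201 -2.122
vertex -1.987 2.57 -1.692
vertex -0.064 1.547 -1.561
endloop
endfacet
facet normal -0.765 0.403 -0.502
outer loop
vertex -1.987 2.57 -1.692
vertex -1.556 2.333 -2.539
vertex -2.171 1.702 -2.109
endloop
endfacet
facet normal -0.259 -0.373 0.891
outer loop
vertex -1.987 2.57 -1.692
vertex -2.171 1.702 -2.109
vertex -0.064 1.547 -1.561
endloop
endfacet
facet normal -0.765 0.403 -0.502
outer loop
vertex -2.171 1.702 -2.109
vertex -1.556 2.333 -2.539
vertex -1.74 1.465 -2.956
endloop
endfacet
facet normal -0.125 -0.970 0.208
outer loop
vertex -2.171 1.702 -2.109
vertex -1.74 1.465 -2.956
vertex -0.064 1.547 -1.561
endloop
endfacet
facet normal -0.765 0.403 -0.502
outer loop
vertex -1.74 1.465 -2.956
vertex -1.556 2.333 -2.539
vertex -1.125 2.096 -3.387
endloop
endfacet
facet normal 0.439 -0.758 -0.483
outer loop
vertex -1.74 1.465 -2.956
vertex -1.125 2.096 -3.387
vertex -0.064 1.547 -1.561
endloop
endfacet
facet normal 0.087 0.476 -0.875
outer loop
vertex 2.789 2.702 -4.6
vertex 2.06 2.272 -4.906
vertex 1.972 3.063 -4.485
endloop
endfacet
facet normal 0.412 0.783 0.466
outer loop
vertex 2.789 2.702 -4.6
vertex 1.972 3.063 -4.485
vertex 2.609 1.718 -2.788
endloop
endfacet
facet normal 0.412 0.783 0.466
outer loop
vertex 2.609 1.718 -2.788
vertex 1.972 3.063 -4.485
vertex 1.792 2.079 -2.673
endloop
endfacet
facet normal -0.087 -0.476 0.875
outer loop
vertex 2.609 1.718 -2.788
vertex 1.792 2.079 -2.673
vertex 1.88 1.288 -3.094
endloop
endfacet
facet normal 0.087 0.476 -0.875
outer loop
vertex 1.972 3.063 -4.485
vertex 2.06 2.272 -4.906
vertex 1.244 2.633 -4.791
endloop
endfacet
facet normal -0.580 0.738 0.343
outer loop
vertex 1.972 3.063 -4.485
vertex 1.244 2.633 -4.791
vertex 1.792 2.079 -2.673
endloop
endfacet
facet normal -0.580 0.739 0.343
outer loop
vertex 1.792 2.079 -2.673
vertex 1.244 2.633 -4.791
vertex 1.063 1.649 -2.979
endloop
endfacet
facet normal -0.087 -0.476 0.875
outer loop
vertex 1.792 2.079 -2.673
vertex 1.063 1.649 -2.979
vertex 1.88 1.288 -3.094
endloop
endfacet
facet normal 0.087 0.475 -0.875
outer loop
vertex 1.244 2.633 -4.791
vertex 2.06 2.272 -4.906
vertex 1.331 1.842 -5.212
endloop
endfacet
facet normal -0.991 -0.044 -0.123
outer loop
vertex 1.244 2.633 -4.791
vertex 1.331 1.842 -5.212
vertex 1.063 1.649 -2.979
endloop
endfacet
facet normal -0.991 -0.045 -0.123
outer loop
vertex 1.063 1.649 -2.979
vertex 1.331 1.842 -5.212
vertex 1.151 0.858 -3.4
endloop
endfacet
facet normal -0.087 -0.476 0.875
outer loop
vertex 1.063 1.649 -2.979
vertex 1.151 0.858 -3.4
vertex 1.88 1.288 -3.094
endloop
endfacet
facet normal 0.087 0.476 -0.875
outer loop
vertex 1.331 1.842 -5.212
vertex 2.06 2.272 -4.906
vertex 2.148 1.481 -5.327
endloop
endfacet
facet normal -0.412 -0.783 -0.466
outer loop
vertex 1.331 1.842 -5.212
vertex 2.148 1.481 -5.327
vertex 1.151 0.858 -3.4
endloop
endfacet
facet normal -0.412 -0.783 -0.466
outer loop
vertex 1.151 0.858 -3.4
vertex 2.148 1.481 -5.327
vertex 1.968 0.497 -3.515
endloop
endfacet
facet normal -0.087 -0.476 0.875
outer loop
vertex 1.151 0.858 -3.4
vertex 1.968 0.497 -3.515
vertex 1.88 1.288 -3.094
endloop
endfacet
facet normal 0.087 0.476 -0.875
outer loop
vertex 2.148 1.481 -5.327
vertex 2.06 2.272 -4.906
vertex 2.877 1.911 -5.021
endloop
endfacet
facet normal 0.580 -0.739 -0.344
outer loop
vertex 2.148 1.481 -5.327
vertex 2.877 1.911 -5.021
vertex 1.968 0.497 -3.515
endloop
endfacet
facet normal 0.580 -0.739 -0.343
outer loop
vertex 1.968 0.497 -3.515
vertex 2.877 1.911 -5.021
vertex 2.696 0.927 -3.209
endloop
endfacet
facet normal -0.087 -0.476 0.875
outer loop
vertex 1.968 0.497 -3.515
vertex 2.696 0.927 -3.209
vertex 1.88 1.288 -3.094
endloop
endfacet
facet normal 0.087 0.476 -0.875
outer loop
vertex 2.877 1.911 -5.021
vertex 2.06 2.272 -4.906
vertex 2.789 2.702 -4.6
endloop
endfacet
facet normal 0.991 0.045 0.123
outer loop
vertex 2.877 1.911 -5.021
vertex 2.789 2.702 -4.6
vertex 2.696 0.927 -3.209
endloop
endfacet
facet normal 0.992 0.044 0.122
outer loop
vertex 2.696 0.927 -3.209
vertex 2.789 2.702 -4.6
vertex 2.609 1.718 -2.788
endloop
endfacet
facet normal -0.087 -0.475 0.875
outer loop
vertex 2.696 0.927 -3.209
vertex 2.609 1.718 -2.788
vertex 1.88 1.288 -3.094
endloop
endfacet

endsolid
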